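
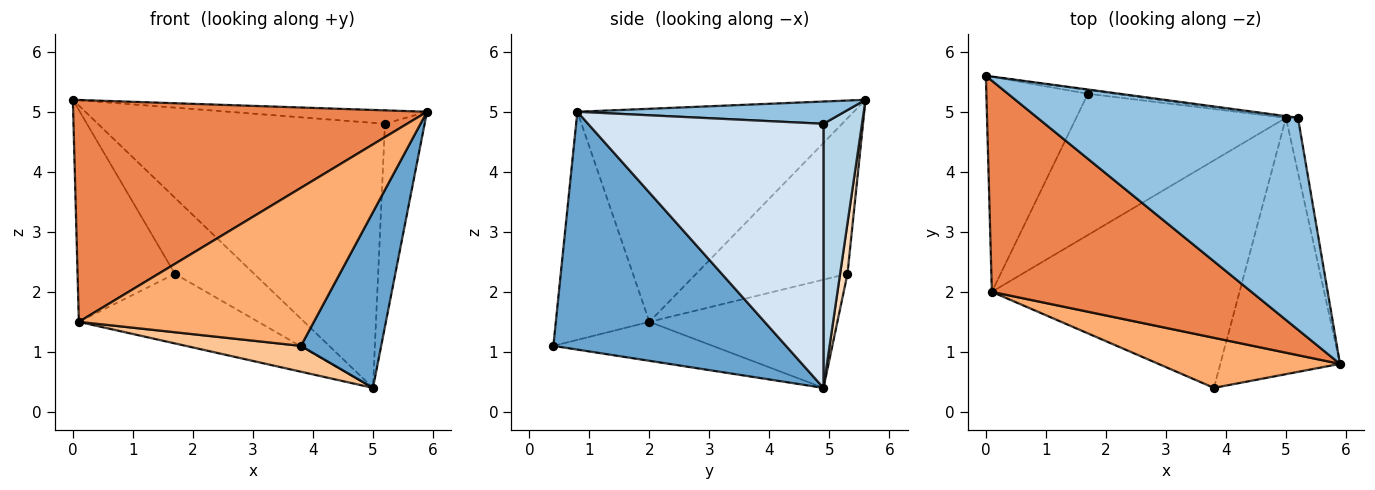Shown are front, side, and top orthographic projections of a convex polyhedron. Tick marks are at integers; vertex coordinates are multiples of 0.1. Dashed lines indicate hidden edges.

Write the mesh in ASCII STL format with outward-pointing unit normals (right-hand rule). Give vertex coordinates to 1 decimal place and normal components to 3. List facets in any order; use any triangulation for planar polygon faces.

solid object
 facet normal 0.854 -0.294 -0.429
  outer loop
   vertex 3.8 0.4 1.1
   vertex 5.0 4.9 0.4
   vertex 5.9 0.8 5.0
  endloop
 endfacet
 facet normal 0.085 0.063 0.994
  outer loop
   vertex 5.2 4.9 4.8
   vertex 0.0 5.6 5.2
   vertex 5.9 0.8 5.0
  endloop
 endfacet
 facet normal 0.133 0.991 -0.006
  outer loop
   vertex 5.2 4.9 4.8
   vertex 5.0 4.9 0.4
   vertex 0.0 5.6 5.2
  endloop
 endfacet
 facet normal 0.985 0.166 -0.045
  outer loop
   vertex 5.2 4.9 4.8
   vertex 5.9 0.8 5.0
   vertex 5.0 4.9 0.4
  endloop
 endfacet
 facet normal -0.493 -0.630 0.600
  outer loop
   vertex 0.1 2.0 1.5
   vertex 5.9 0.8 5.0
   vertex 0.0 5.6 5.2
  endloop
 endfacet
 facet normal -0.355 -0.891 0.282
  outer loop
   vertex 0.1 2.0 1.5
   vertex 3.8 0.4 1.1
   vertex 5.9 0.8 5.0
  endloop
 endfacet
 facet normal -0.154 -0.112 -0.982
  outer loop
   vertex 0.1 2.0 1.5
   vertex 5.0 4.9 0.4
   vertex 3.8 0.4 1.1
  endloop
 endfacet
 facet normal 0.093 0.995 -0.049
  outer loop
   vertex 1.7 5.3 2.3
   vertex 0.0 5.6 5.2
   vertex 5.0 4.9 0.4
  endloop
 endfacet
 facet normal -0.737 0.474 -0.481
  outer loop
   vertex 1.7 5.3 2.3
   vertex 0.1 2.0 1.5
   vertex 0.0 5.6 5.2
  endloop
 endfacet
 facet normal -0.420 0.401 -0.814
  outer loop
   vertex 1.7 5.3 2.3
   vertex 5.0 4.9 0.4
   vertex 0.1 2.0 1.5
  endloop
 endfacet
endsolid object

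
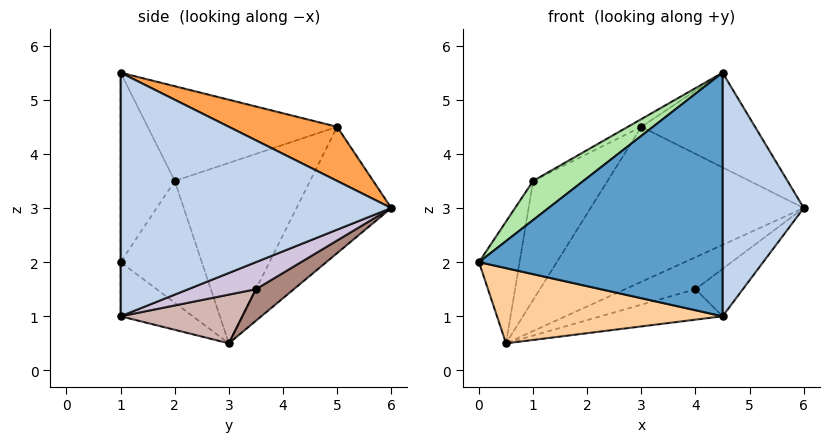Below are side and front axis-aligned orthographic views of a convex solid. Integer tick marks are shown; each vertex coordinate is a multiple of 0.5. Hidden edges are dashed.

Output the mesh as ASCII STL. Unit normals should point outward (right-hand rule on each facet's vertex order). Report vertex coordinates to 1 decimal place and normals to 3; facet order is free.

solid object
 facet normal 0.000 -1.000 0.000
  outer loop
   vertex 4.5 1.0 5.5
   vertex 0.0 1.0 2.0
   vertex 4.5 1.0 1.0
  endloop
 endfacet
 facet normal 0.958 -0.287 0.000
  outer loop
   vertex 4.5 1.0 5.5
   vertex 4.5 1.0 1.0
   vertex 6.0 6.0 3.0
  endloop
 endfacet
 facet normal 0.326 0.343 0.881
  outer loop
   vertex 3.0 5.0 4.5
   vertex 4.5 1.0 5.5
   vertex 6.0 6.0 3.0
  endloop
 endfacet
 facet normal -0.180 -0.561 -0.808
  outer loop
   vertex 0.5 3.0 0.5
   vertex 4.5 1.0 1.0
   vertex 0.0 1.0 2.0
  endloop
 endfacet
 facet normal -0.398 0.896 -0.199
  outer loop
   vertex 0.5 3.0 0.5
   vertex 3.0 5.0 4.5
   vertex 6.0 6.0 3.0
  endloop
 endfacet
 facet normal -0.533 -0.495 0.686
  outer loop
   vertex 1.0 2.0 3.5
   vertex 0.0 1.0 2.0
   vertex 4.5 1.0 5.5
  endloop
 endfacet
 facet normal -0.488 0.035 0.872
  outer loop
   vertex 1.0 2.0 3.5
   vertex 4.5 1.0 5.5
   vertex 3.0 5.0 4.5
  endloop
 endfacet
 facet normal -0.857 0.429 0.286
  outer loop
   vertex 1.0 2.0 3.5
   vertex 0.5 3.0 0.5
   vertex 0.0 1.0 2.0
  endloop
 endfacet
 facet normal -0.838 0.461 0.293
  outer loop
   vertex 1.0 2.0 3.5
   vertex 3.0 5.0 4.5
   vertex 0.5 3.0 0.5
  endloop
 endfacet
 facet normal 0.359 0.252 -0.899
  outer loop
   vertex 4.0 3.5 1.5
   vertex 6.0 6.0 3.0
   vertex 4.5 1.0 1.0
  endloop
 endfacet
 facet normal 0.204 0.379 -0.903
  outer loop
   vertex 4.0 3.5 1.5
   vertex 0.5 3.0 0.5
   vertex 6.0 6.0 3.0
  endloop
 endfacet
 facet normal 0.236 0.236 -0.943
  outer loop
   vertex 4.0 3.5 1.5
   vertex 4.5 1.0 1.0
   vertex 0.5 3.0 0.5
  endloop
 endfacet
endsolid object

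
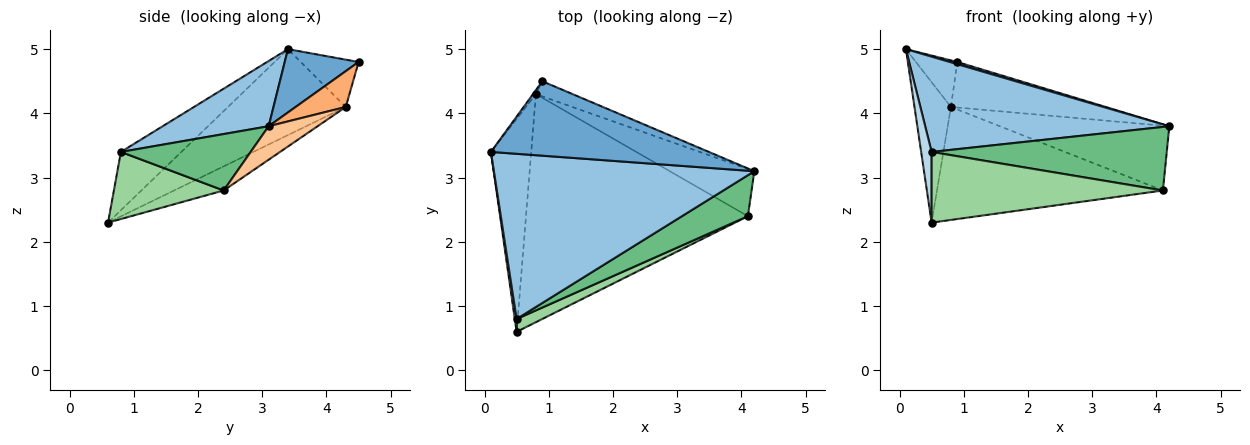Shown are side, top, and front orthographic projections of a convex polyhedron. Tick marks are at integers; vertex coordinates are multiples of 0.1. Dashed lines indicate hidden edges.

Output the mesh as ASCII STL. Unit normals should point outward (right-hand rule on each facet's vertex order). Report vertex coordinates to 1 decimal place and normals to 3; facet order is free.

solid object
 facet normal 0.279 -0.028 0.960
  outer loop
   vertex 0.9 4.5 4.8
   vertex 0.1 3.4 5.0
   vertex 4.2 3.1 3.8
  endloop
 endfacet
 facet normal 0.212 -0.488 0.847
  outer loop
   vertex 0.5 0.8 3.4
   vertex 4.2 3.1 3.8
   vertex 0.1 3.4 5.0
  endloop
 endfacet
 facet normal -0.985 -0.171 0.031
  outer loop
   vertex 0.5 0.8 3.4
   vertex 0.1 3.4 5.0
   vertex 0.5 0.6 2.3
  endloop
 endfacet
 facet normal -0.872 0.270 -0.409
  outer loop
   vertex 0.8 4.3 4.1
   vertex 0.5 0.6 2.3
   vertex 0.1 3.4 5.0
  endloop
 endfacet
 facet normal -0.812 0.581 -0.050
  outer loop
   vertex 0.8 4.3 4.1
   vertex 0.1 3.4 5.0
   vertex 0.9 4.5 4.8
  endloop
 endfacet
 facet normal 0.294 0.907 -0.301
  outer loop
   vertex 0.8 4.3 4.1
   vertex 0.9 4.5 4.8
   vertex 4.2 3.1 3.8
  endloop
 endfacet
 facet normal 0.227 0.787 -0.574
  outer loop
   vertex 4.1 2.4 2.8
   vertex 0.8 4.3 4.1
   vertex 4.2 3.1 3.8
  endloop
 endfacet
 facet normal -0.097 0.442 -0.892
  outer loop
   vertex 4.1 2.4 2.8
   vertex 0.5 0.6 2.3
   vertex 0.8 4.3 4.1
  endloop
 endfacet
 facet normal 0.421 -0.762 0.492
  outer loop
   vertex 4.1 2.4 2.8
   vertex 4.2 3.1 3.8
   vertex 0.5 0.8 3.4
  endloop
 endfacet
 facet normal 0.423 -0.891 0.162
  outer loop
   vertex 4.1 2.4 2.8
   vertex 0.5 0.8 3.4
   vertex 0.5 0.6 2.3
  endloop
 endfacet
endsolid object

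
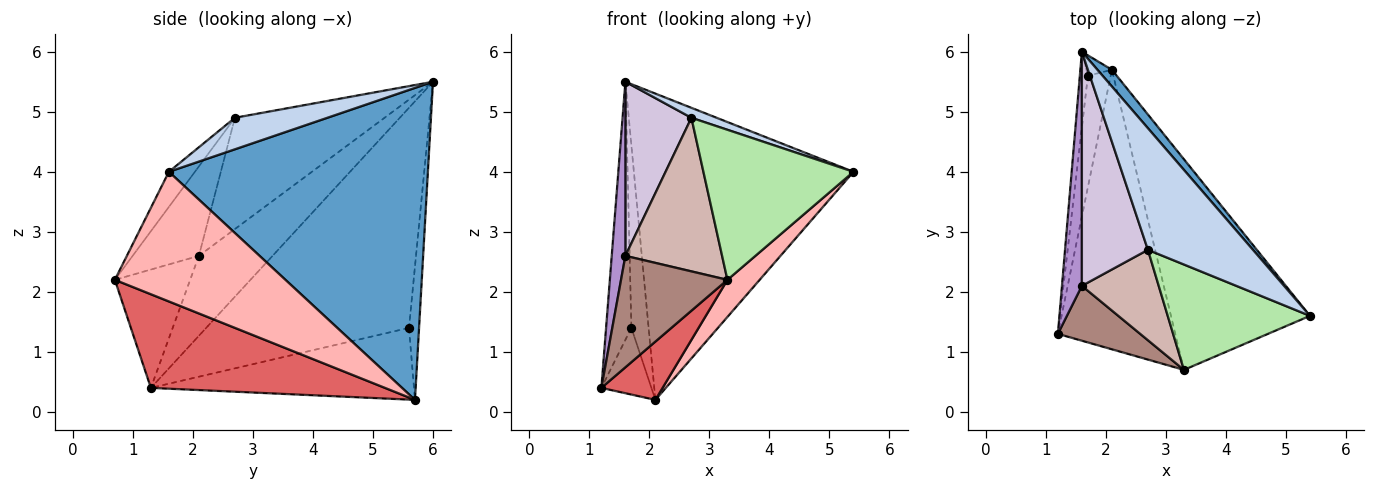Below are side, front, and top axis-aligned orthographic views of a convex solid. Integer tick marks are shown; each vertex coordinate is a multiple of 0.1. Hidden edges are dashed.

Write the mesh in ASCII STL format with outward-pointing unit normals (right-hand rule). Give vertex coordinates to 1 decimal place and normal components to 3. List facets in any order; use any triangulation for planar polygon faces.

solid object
 facet normal 0.762 0.646 0.035
  outer loop
   vertex 2.1 5.7 0.2
   vertex 1.6 6.0 5.5
   vertex 5.4 1.6 4.0
  endloop
 endfacet
 facet normal 0.286 -0.078 0.955
  outer loop
   vertex 2.7 2.7 4.9
   vertex 5.4 1.6 4.0
   vertex 1.6 6.0 5.5
  endloop
 endfacet
 facet normal -0.992 0.124 -0.036
  outer loop
   vertex 1.7 5.6 1.4
   vertex 1.2 1.3 0.4
   vertex 1.6 6.0 5.5
  endloop
 endfacet
 facet normal -0.938 0.178 -0.298
  outer loop
   vertex 1.7 5.6 1.4
   vertex 2.1 5.7 0.2
   vertex 1.2 1.3 0.4
  endloop
 endfacet
 facet normal -0.503 0.859 -0.096
  outer loop
   vertex 1.7 5.6 1.4
   vertex 1.6 6.0 5.5
   vertex 2.1 5.7 0.2
  endloop
 endfacet
 facet normal -0.140 -0.810 0.569
  outer loop
   vertex 3.3 0.7 2.2
   vertex 5.4 1.6 4.0
   vertex 2.7 2.7 4.9
  endloop
 endfacet
 facet normal 0.615 -0.161 -0.772
  outer loop
   vertex 3.3 0.7 2.2
   vertex 1.2 1.3 0.4
   vertex 2.1 5.7 0.2
  endloop
 endfacet
 facet normal 0.676 -0.128 -0.725
  outer loop
   vertex 3.3 0.7 2.2
   vertex 2.1 5.7 0.2
   vertex 5.4 1.6 4.0
  endloop
 endfacet
 facet normal -0.955 -0.177 0.238
  outer loop
   vertex 1.6 2.1 2.6
   vertex 1.6 6.0 5.5
   vertex 1.2 1.3 0.4
  endloop
 endfacet
 facet normal -0.804 -0.355 0.477
  outer loop
   vertex 1.6 2.1 2.6
   vertex 2.7 2.7 4.9
   vertex 1.6 6.0 5.5
  endloop
 endfacet
 facet normal -0.536 -0.757 0.373
  outer loop
   vertex 1.6 2.1 2.6
   vertex 1.2 1.3 0.4
   vertex 3.3 0.7 2.2
  endloop
 endfacet
 facet normal -0.508 -0.742 0.437
  outer loop
   vertex 1.6 2.1 2.6
   vertex 3.3 0.7 2.2
   vertex 2.7 2.7 4.9
  endloop
 endfacet
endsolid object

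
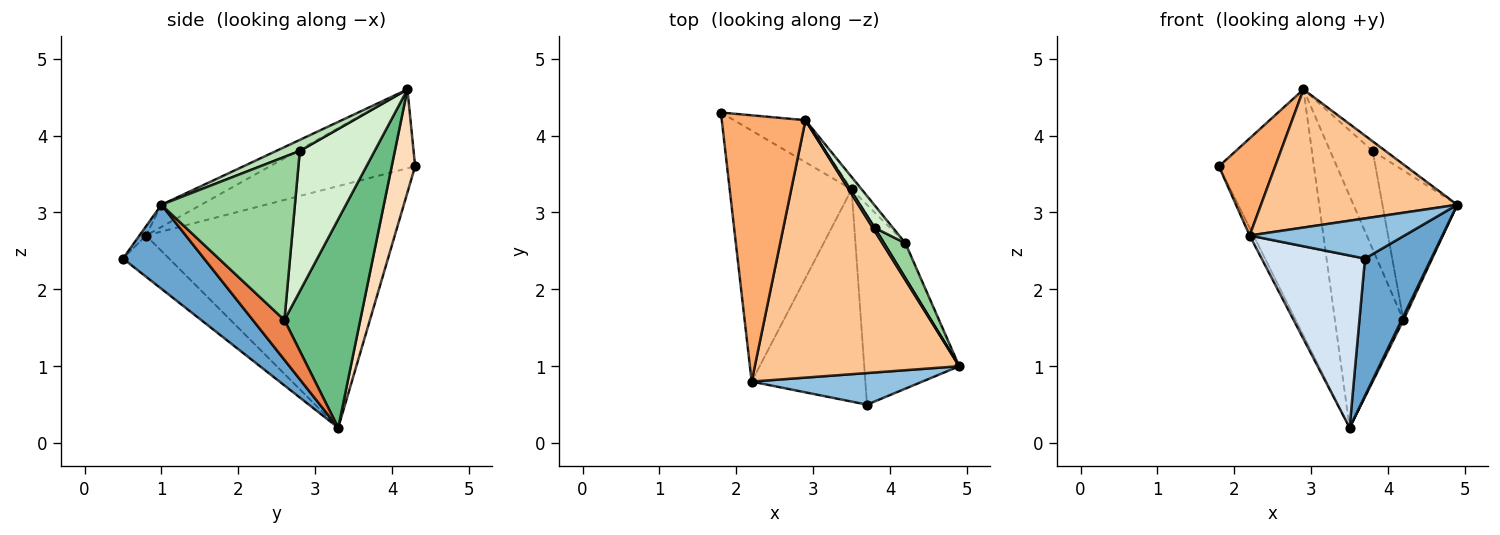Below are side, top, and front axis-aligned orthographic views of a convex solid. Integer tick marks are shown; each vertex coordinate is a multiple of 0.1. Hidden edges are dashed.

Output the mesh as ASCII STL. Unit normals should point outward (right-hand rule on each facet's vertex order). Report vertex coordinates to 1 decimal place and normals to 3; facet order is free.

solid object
 facet normal 0.583 -0.476 -0.659
  outer loop
   vertex 3.5 3.3 0.2
   vertex 4.9 1.0 3.1
   vertex 3.7 0.5 2.4
  endloop
 endfacet
 facet normal -0.033 -0.785 0.618
  outer loop
   vertex 2.2 0.8 2.7
   vertex 3.7 0.5 2.4
   vertex 4.9 1.0 3.1
  endloop
 endfacet
 facet normal -0.893 0.014 -0.450
  outer loop
   vertex 2.2 0.8 2.7
   vertex 1.8 4.3 3.6
   vertex 3.5 3.3 0.2
  endloop
 endfacet
 facet normal -0.271 -0.607 -0.747
  outer loop
   vertex 2.2 0.8 2.7
   vertex 3.5 3.3 0.2
   vertex 3.7 0.5 2.4
  endloop
 endfacet
 facet normal 0.883 -0.052 -0.467
  outer loop
   vertex 4.2 2.6 1.6
   vertex 4.9 1.0 3.1
   vertex 3.5 3.3 0.2
  endloop
 endfacet
 facet normal -0.663 -0.257 0.703
  outer loop
   vertex 2.9 4.2 4.6
   vertex 1.8 4.3 3.6
   vertex 2.2 0.8 2.7
  endloop
 endfacet
 facet normal -0.095 -0.471 0.877
  outer loop
   vertex 2.9 4.2 4.6
   vertex 2.2 0.8 2.7
   vertex 4.9 1.0 3.1
  endloop
 endfacet
 facet normal 0.236 0.958 -0.164
  outer loop
   vertex 2.9 4.2 4.6
   vertex 3.5 3.3 0.2
   vertex 1.8 4.3 3.6
  endloop
 endfacet
 facet normal 0.742 0.670 -0.036
  outer loop
   vertex 2.9 4.2 4.6
   vertex 4.2 2.6 1.6
   vertex 3.5 3.3 0.2
  endloop
 endfacet
 facet normal 0.867 0.486 0.113
  outer loop
   vertex 3.8 2.8 3.8
   vertex 4.9 1.0 3.1
   vertex 4.2 2.6 1.6
  endloop
 endfacet
 facet normal 0.869 0.472 0.151
  outer loop
   vertex 3.8 2.8 3.8
   vertex 2.9 4.2 4.6
   vertex 4.9 1.0 3.1
  endloop
 endfacet
 facet normal 0.864 0.491 0.112
  outer loop
   vertex 3.8 2.8 3.8
   vertex 4.2 2.6 1.6
   vertex 2.9 4.2 4.6
  endloop
 endfacet
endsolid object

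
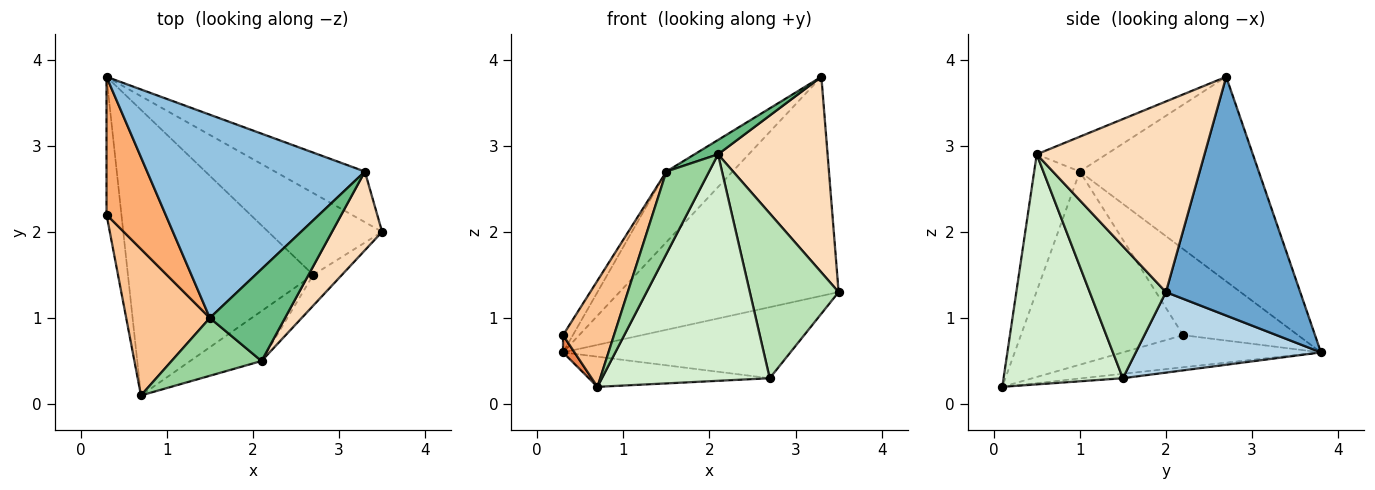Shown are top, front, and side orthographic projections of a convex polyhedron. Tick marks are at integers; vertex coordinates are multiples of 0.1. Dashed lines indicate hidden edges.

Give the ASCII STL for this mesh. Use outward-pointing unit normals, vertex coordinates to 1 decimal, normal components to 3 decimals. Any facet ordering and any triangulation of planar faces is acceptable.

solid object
 facet normal 0.513 0.836 -0.193
  outer loop
   vertex 3.3 2.7 3.8
   vertex 3.5 2.0 1.3
   vertex 0.3 3.8 0.6
  endloop
 endfacet
 facet normal -0.664 0.246 0.707
  outer loop
   vertex 1.5 1.0 2.7
   vertex 3.3 2.7 3.8
   vertex 0.3 3.8 0.6
  endloop
 endfacet
 facet normal 0.471 0.578 -0.666
  outer loop
   vertex 2.7 1.5 0.3
   vertex 0.3 3.8 0.6
   vertex 3.5 2.0 1.3
  endloop
 endfacet
 facet normal -0.024 0.105 -0.994
  outer loop
   vertex 2.7 1.5 0.3
   vertex 0.7 0.1 0.2
   vertex 0.3 3.8 0.6
  endloop
 endfacet
 facet normal -0.906 -0.053 -0.420
  outer loop
   vertex 0.3 2.2 0.8
   vertex 0.3 3.8 0.6
   vertex 0.7 0.1 0.2
  endloop
 endfacet
 facet normal -0.823 0.071 0.564
  outer loop
   vertex 0.3 2.2 0.8
   vertex 1.5 1.0 2.7
   vertex 0.3 3.8 0.6
  endloop
 endfacet
 facet normal -0.882 -0.277 0.382
  outer loop
   vertex 0.3 2.2 0.8
   vertex 0.7 0.1 0.2
   vertex 1.5 1.0 2.7
  endloop
 endfacet
 facet normal 0.818 -0.534 0.215
  outer loop
   vertex 2.1 0.5 2.9
   vertex 3.5 2.0 1.3
   vertex 3.3 2.7 3.8
  endloop
 endfacet
 facet normal -0.416 -0.140 0.898
  outer loop
   vertex 2.1 0.5 2.9
   vertex 3.3 2.7 3.8
   vertex 1.5 1.0 2.7
  endloop
 endfacet
 facet normal -0.658 -0.617 0.432
  outer loop
   vertex 2.1 0.5 2.9
   vertex 1.5 1.0 2.7
   vertex 0.7 0.1 0.2
  endloop
 endfacet
 facet normal 0.645 -0.751 -0.140
  outer loop
   vertex 2.1 0.5 2.9
   vertex 2.7 1.5 0.3
   vertex 3.5 2.0 1.3
  endloop
 endfacet
 facet normal 0.570 -0.802 -0.177
  outer loop
   vertex 2.1 0.5 2.9
   vertex 0.7 0.1 0.2
   vertex 2.7 1.5 0.3
  endloop
 endfacet
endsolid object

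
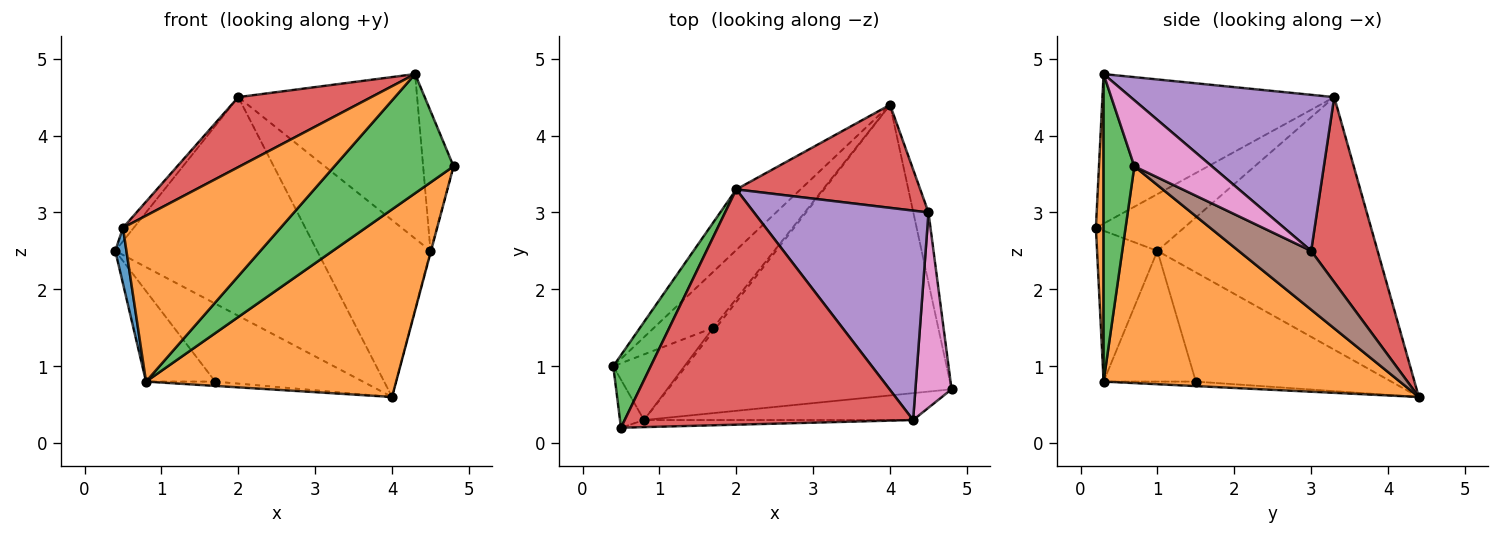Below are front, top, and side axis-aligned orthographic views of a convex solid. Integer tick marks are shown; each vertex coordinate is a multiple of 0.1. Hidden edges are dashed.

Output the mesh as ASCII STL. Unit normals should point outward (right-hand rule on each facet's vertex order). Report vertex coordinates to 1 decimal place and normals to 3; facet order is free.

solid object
 facet normal -0.725 0.664 -0.184
  outer loop
   vertex 2.0 3.3 4.5
   vertex 4.0 4.4 0.6
   vertex 0.4 1.0 2.5
  endloop
 endfacet
 facet normal 0.540 -0.456 -0.707
  outer loop
   vertex 0.8 0.3 0.8
   vertex 4.0 4.4 0.6
   vertex 4.8 0.7 3.6
  endloop
 endfacet
 facet normal 0.244 -0.946 -0.214
  outer loop
   vertex 0.8 0.3 0.8
   vertex 4.8 0.7 3.6
   vertex 4.3 0.3 4.8
  endloop
 endfacet
 facet normal 0.452 0.771 0.449
  outer loop
   vertex 4.5 3.0 2.5
   vertex 4.0 4.4 0.6
   vertex 2.0 3.3 4.5
  endloop
 endfacet
 facet normal 0.575 0.505 0.643
  outer loop
   vertex 4.5 3.0 2.5
   vertex 2.0 3.3 4.5
   vertex 4.3 0.3 4.8
  endloop
 endfacet
 facet normal 0.968 0.007 -0.250
  outer loop
   vertex 4.5 3.0 2.5
   vertex 4.8 0.7 3.6
   vertex 4.0 4.4 0.6
  endloop
 endfacet
 facet normal 0.829 0.325 0.454
  outer loop
   vertex 4.5 3.0 2.5
   vertex 4.3 0.3 4.8
   vertex 4.8 0.7 3.6
  endloop
 endfacet
 facet normal -0.732 0.553 -0.397
  outer loop
   vertex 1.7 1.5 0.8
   vertex 0.4 1.0 2.5
   vertex 4.0 4.4 0.6
  endloop
 endfacet
 facet normal -0.734 0.550 -0.399
  outer loop
   vertex 1.7 1.5 0.8
   vertex 0.8 0.3 0.8
   vertex 0.4 1.0 2.5
  endloop
 endfacet
 facet normal -0.716 0.537 -0.447
  outer loop
   vertex 1.7 1.5 0.8
   vertex 4.0 4.4 0.6
   vertex 0.8 0.3 0.8
  endloop
 endfacet
 facet normal -0.972 -0.179 -0.155
  outer loop
   vertex 0.5 0.2 2.8
   vertex 0.4 1.0 2.5
   vertex 0.8 0.3 0.8
  endloop
 endfacet
 facet normal 0.049 -0.998 -0.043
  outer loop
   vertex 0.5 0.2 2.8
   vertex 0.8 0.3 0.8
   vertex 4.3 0.3 4.8
  endloop
 endfacet
 facet normal -0.831 0.102 0.548
  outer loop
   vertex 0.5 0.2 2.8
   vertex 2.0 3.3 4.5
   vertex 0.4 1.0 2.5
  endloop
 endfacet
 facet normal -0.445 -0.255 0.858
  outer loop
   vertex 0.5 0.2 2.8
   vertex 4.3 0.3 4.8
   vertex 2.0 3.3 4.5
  endloop
 endfacet
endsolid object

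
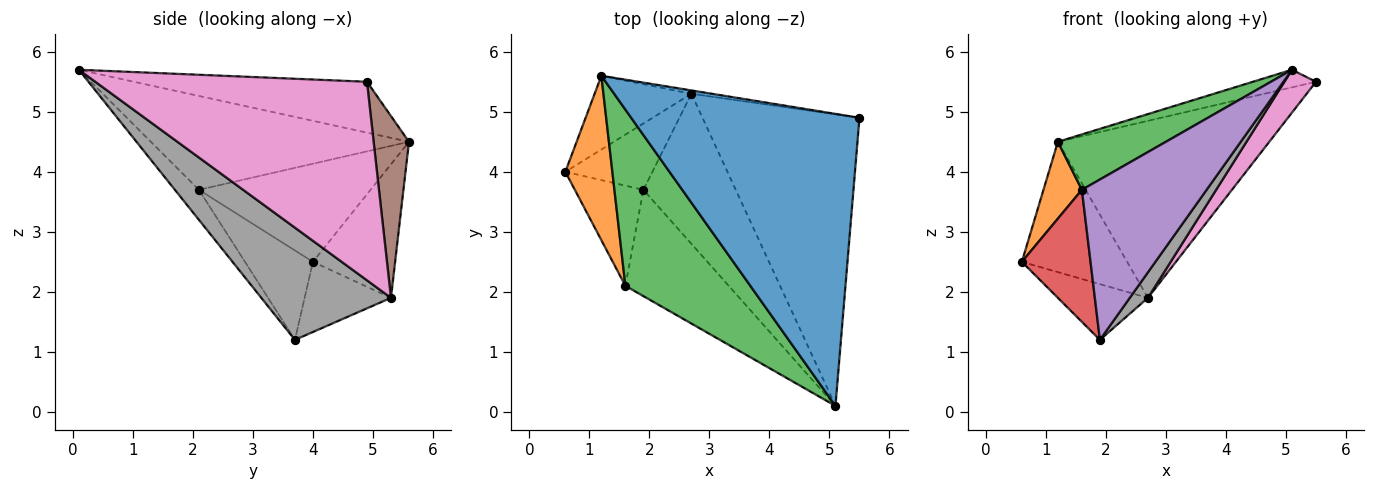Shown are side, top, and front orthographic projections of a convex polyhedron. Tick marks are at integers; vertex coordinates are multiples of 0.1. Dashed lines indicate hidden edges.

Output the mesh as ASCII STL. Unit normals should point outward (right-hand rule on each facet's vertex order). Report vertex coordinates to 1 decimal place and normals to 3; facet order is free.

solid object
 facet normal -0.217 0.059 0.974
  outer loop
   vertex 1.2 5.6 4.5
   vertex 5.1 0.1 5.7
   vertex 5.5 4.9 5.5
  endloop
 endfacet
 facet normal -0.884 -0.198 0.423
  outer loop
   vertex 1.6 2.1 3.7
   vertex 1.2 5.6 4.5
   vertex 0.6 4.0 2.5
  endloop
 endfacet
 facet normal -0.582 -0.244 0.775
  outer loop
   vertex 1.6 2.1 3.7
   vertex 5.1 0.1 5.7
   vertex 1.2 5.6 4.5
  endloop
 endfacet
 facet normal -0.619 -0.626 -0.475
  outer loop
   vertex 1.6 2.1 3.7
   vertex 0.6 4.0 2.5
   vertex 1.9 3.7 1.2
  endloop
 endfacet
 facet normal -0.158 -0.823 -0.546
  outer loop
   vertex 1.6 2.1 3.7
   vertex 1.9 3.7 1.2
   vertex 5.1 0.1 5.7
  endloop
 endfacet
 facet normal 0.165 0.986 -0.019
  outer loop
   vertex 2.7 5.3 1.9
   vertex 1.2 5.6 4.5
   vertex 5.5 4.9 5.5
  endloop
 endfacet
 facet normal 0.781 -0.091 -0.618
  outer loop
   vertex 2.7 5.3 1.9
   vertex 5.5 4.9 5.5
   vertex 5.1 0.1 5.7
  endloop
 endfacet
 facet normal 0.768 -0.107 -0.632
  outer loop
   vertex 2.7 5.3 1.9
   vertex 5.1 0.1 5.7
   vertex 1.9 3.7 1.2
  endloop
 endfacet
 facet normal -0.525 0.548 -0.651
  outer loop
   vertex 2.7 5.3 1.9
   vertex 1.9 3.7 1.2
   vertex 0.6 4.0 2.5
  endloop
 endfacet
 facet normal -0.562 0.720 -0.407
  outer loop
   vertex 2.7 5.3 1.9
   vertex 0.6 4.0 2.5
   vertex 1.2 5.6 4.5
  endloop
 endfacet
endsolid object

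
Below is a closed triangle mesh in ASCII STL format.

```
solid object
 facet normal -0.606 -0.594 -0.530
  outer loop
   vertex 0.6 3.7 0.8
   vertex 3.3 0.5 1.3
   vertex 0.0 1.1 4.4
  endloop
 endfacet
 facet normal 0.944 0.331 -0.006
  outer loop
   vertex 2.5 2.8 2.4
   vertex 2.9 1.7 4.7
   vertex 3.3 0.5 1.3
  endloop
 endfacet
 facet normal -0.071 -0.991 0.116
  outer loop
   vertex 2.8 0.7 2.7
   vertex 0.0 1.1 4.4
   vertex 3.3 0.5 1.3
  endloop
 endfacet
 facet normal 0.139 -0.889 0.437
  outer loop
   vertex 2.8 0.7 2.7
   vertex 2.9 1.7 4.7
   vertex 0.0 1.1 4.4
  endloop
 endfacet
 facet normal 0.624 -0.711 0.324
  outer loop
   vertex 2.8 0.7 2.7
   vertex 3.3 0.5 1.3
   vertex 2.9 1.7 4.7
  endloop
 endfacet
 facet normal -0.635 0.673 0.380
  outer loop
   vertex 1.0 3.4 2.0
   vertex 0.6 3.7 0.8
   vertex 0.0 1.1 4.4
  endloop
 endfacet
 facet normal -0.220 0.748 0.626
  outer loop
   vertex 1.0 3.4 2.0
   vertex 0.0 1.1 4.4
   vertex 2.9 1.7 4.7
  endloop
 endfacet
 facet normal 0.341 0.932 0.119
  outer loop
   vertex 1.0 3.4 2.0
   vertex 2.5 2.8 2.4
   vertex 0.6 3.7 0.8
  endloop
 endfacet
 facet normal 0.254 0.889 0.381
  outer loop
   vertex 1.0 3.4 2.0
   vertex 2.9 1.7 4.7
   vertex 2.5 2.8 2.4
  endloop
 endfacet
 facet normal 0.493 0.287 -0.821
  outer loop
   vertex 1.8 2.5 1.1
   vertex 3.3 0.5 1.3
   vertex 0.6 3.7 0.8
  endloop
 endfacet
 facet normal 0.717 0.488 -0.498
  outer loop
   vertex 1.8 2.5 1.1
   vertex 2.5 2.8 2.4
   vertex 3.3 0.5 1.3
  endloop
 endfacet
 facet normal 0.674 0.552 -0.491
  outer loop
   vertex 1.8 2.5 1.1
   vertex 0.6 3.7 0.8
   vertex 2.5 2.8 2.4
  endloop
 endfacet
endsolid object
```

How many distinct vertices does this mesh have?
8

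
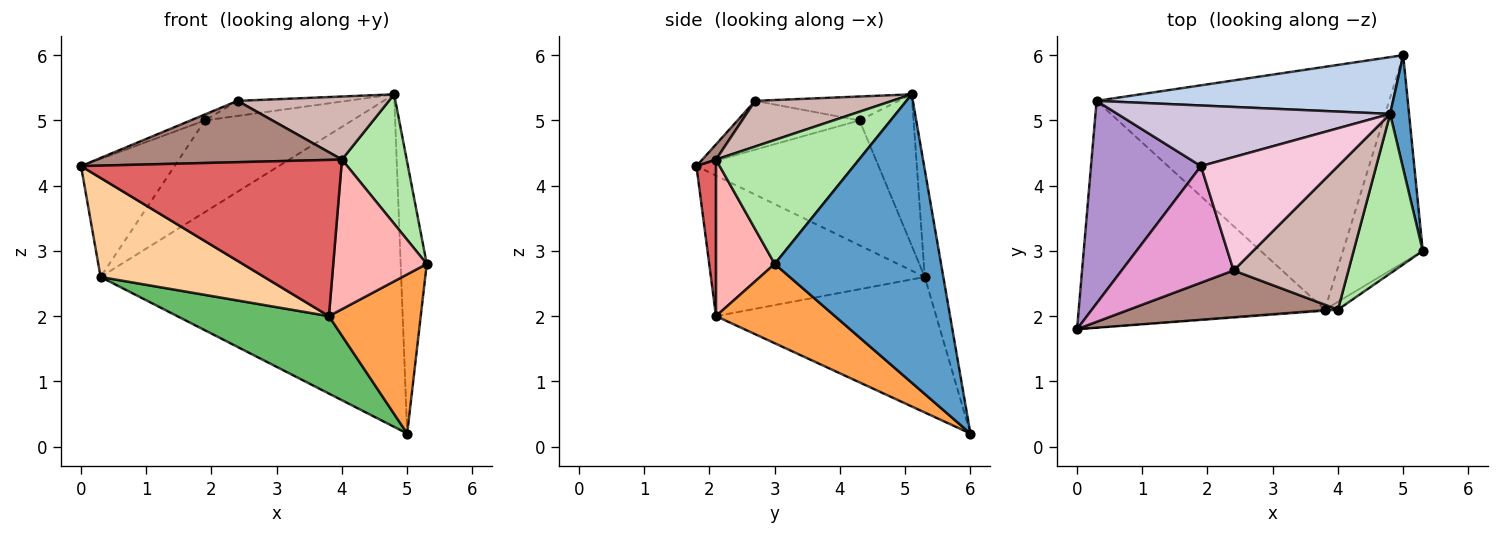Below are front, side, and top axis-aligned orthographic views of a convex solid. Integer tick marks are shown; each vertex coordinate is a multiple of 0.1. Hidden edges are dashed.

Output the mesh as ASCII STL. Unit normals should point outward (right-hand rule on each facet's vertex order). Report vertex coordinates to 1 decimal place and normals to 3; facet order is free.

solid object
 facet normal 0.986 0.155 0.065
  outer loop
   vertex 4.8 5.1 5.4
   vertex 5.3 3.0 2.8
   vertex 5.0 6.0 0.2
  endloop
 endfacet
 facet normal -0.061 0.984 0.168
  outer loop
   vertex 0.3 5.3 2.6
   vertex 4.8 5.1 5.4
   vertex 5.0 6.0 0.2
  endloop
 endfacet
 facet normal 0.619 -0.478 -0.623
  outer loop
   vertex 3.8 2.1 2.0
   vertex 5.0 6.0 0.2
   vertex 5.3 3.0 2.8
  endloop
 endfacet
 facet normal -0.463 -0.355 -0.812
  outer loop
   vertex 3.8 2.1 2.0
   vertex 0.0 1.8 4.3
   vertex 0.3 5.3 2.6
  endloop
 endfacet
 facet normal -0.404 -0.278 -0.872
  outer loop
   vertex 3.8 2.1 2.0
   vertex 0.3 5.3 2.6
   vertex 5.0 6.0 0.2
  endloop
 endfacet
 facet normal 0.812 -0.368 0.453
  outer loop
   vertex 4.0 2.1 4.4
   vertex 5.3 3.0 2.8
   vertex 4.8 5.1 5.4
  endloop
 endfacet
 facet normal 0.075 -0.997 -0.006
  outer loop
   vertex 4.0 2.1 4.4
   vertex 0.0 1.8 4.3
   vertex 3.8 2.1 2.0
  endloop
 endfacet
 facet normal 0.531 -0.846 -0.044
  outer loop
   vertex 4.0 2.1 4.4
   vertex 3.8 2.1 2.0
   vertex 5.3 3.0 2.8
  endloop
 endfacet
 facet normal -0.700 0.360 0.617
  outer loop
   vertex 1.9 4.3 5.0
   vertex 0.3 5.3 2.6
   vertex 0.0 1.8 4.3
  endloop
 endfacet
 facet normal -0.293 0.798 0.527
  outer loop
   vertex 1.9 4.3 5.0
   vertex 4.8 5.1 5.4
   vertex 0.3 5.3 2.6
  endloop
 endfacet
 facet normal 0.044 -0.793 0.607
  outer loop
   vertex 2.4 2.7 5.3
   vertex 0.0 1.8 4.3
   vertex 4.0 2.1 4.4
  endloop
 endfacet
 facet normal 0.342 -0.378 0.860
  outer loop
   vertex 2.4 2.7 5.3
   vertex 4.0 2.1 4.4
   vertex 4.8 5.1 5.4
  endloop
 endfacet
 facet normal -0.399 0.047 0.916
  outer loop
   vertex 2.4 2.7 5.3
   vertex 1.9 4.3 5.0
   vertex 0.0 1.8 4.3
  endloop
 endfacet
 facet normal -0.171 0.130 0.977
  outer loop
   vertex 2.4 2.7 5.3
   vertex 4.8 5.1 5.4
   vertex 1.9 4.3 5.0
  endloop
 endfacet
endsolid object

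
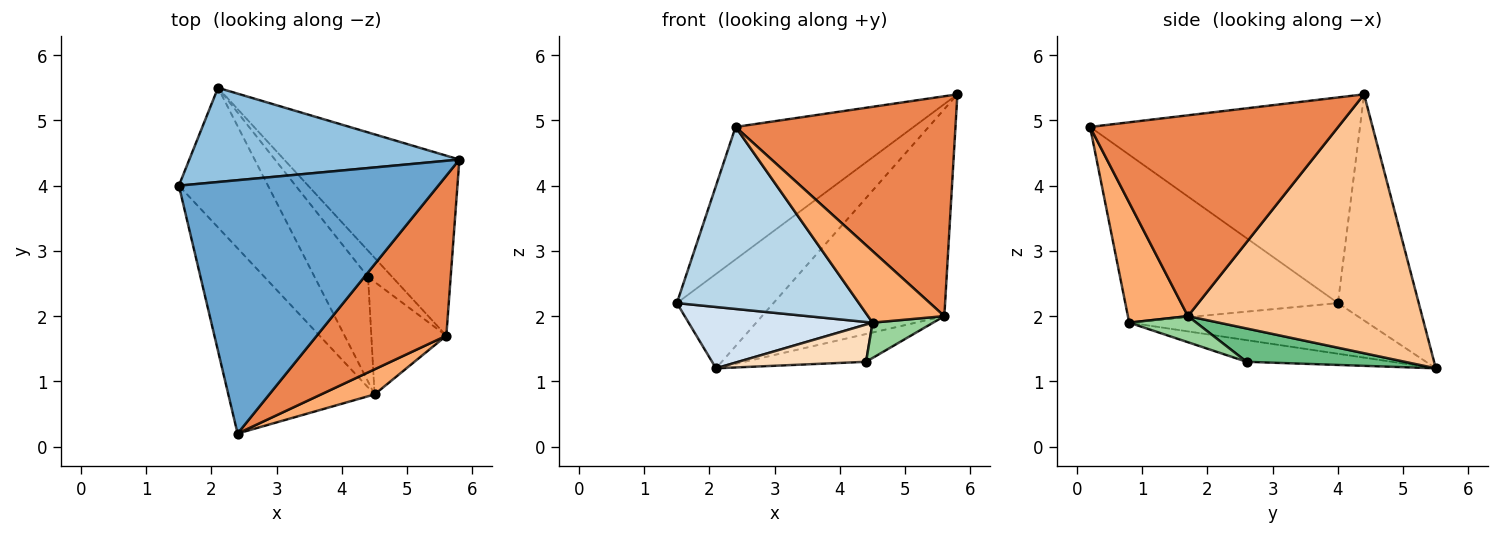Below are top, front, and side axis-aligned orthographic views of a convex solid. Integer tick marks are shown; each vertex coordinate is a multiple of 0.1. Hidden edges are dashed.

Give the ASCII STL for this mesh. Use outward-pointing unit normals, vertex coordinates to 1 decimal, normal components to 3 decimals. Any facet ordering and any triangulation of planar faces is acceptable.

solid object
 facet normal -0.575 0.379 0.725
  outer loop
   vertex 2.4 0.2 4.9
   vertex 5.8 4.4 5.4
   vertex 1.5 4.0 2.2
  endloop
 endfacet
 facet normal -0.509 0.609 0.608
  outer loop
   vertex 2.1 5.5 1.2
   vertex 1.5 4.0 2.2
   vertex 5.8 4.4 5.4
  endloop
 endfacet
 facet normal -0.634 -0.542 -0.552
  outer loop
   vertex 4.5 0.8 1.9
   vertex 2.4 0.2 4.9
   vertex 1.5 4.0 2.2
  endloop
 endfacet
 facet normal -0.462 -0.357 -0.812
  outer loop
   vertex 4.5 0.8 1.9
   vertex 1.5 4.0 2.2
   vertex 2.1 5.5 1.2
  endloop
 endfacet
 facet normal 0.674 -0.597 0.435
  outer loop
   vertex 5.6 1.7 2.0
   vertex 5.8 4.4 5.4
   vertex 2.4 0.2 4.9
  endloop
 endfacet
 facet normal 0.596 -0.758 0.266
  outer loop
   vertex 5.6 1.7 2.0
   vertex 2.4 0.2 4.9
   vertex 4.5 0.8 1.9
  endloop
 endfacet
 facet normal 0.696 0.542 -0.471
  outer loop
   vertex 5.6 1.7 2.0
   vertex 2.1 5.5 1.2
   vertex 5.8 4.4 5.4
  endloop
 endfacet
 facet normal -0.357 -0.313 -0.880
  outer loop
   vertex 4.4 2.6 1.3
   vertex 4.5 0.8 1.9
   vertex 2.1 5.5 1.2
  endloop
 endfacet
 facet normal 0.687 0.528 -0.499
  outer loop
   vertex 4.4 2.6 1.3
   vertex 2.1 5.5 1.2
   vertex 5.6 1.7 2.0
  endloop
 endfacet
 facet normal 0.315 -0.284 -0.906
  outer loop
   vertex 4.4 2.6 1.3
   vertex 5.6 1.7 2.0
   vertex 4.5 0.8 1.9
  endloop
 endfacet
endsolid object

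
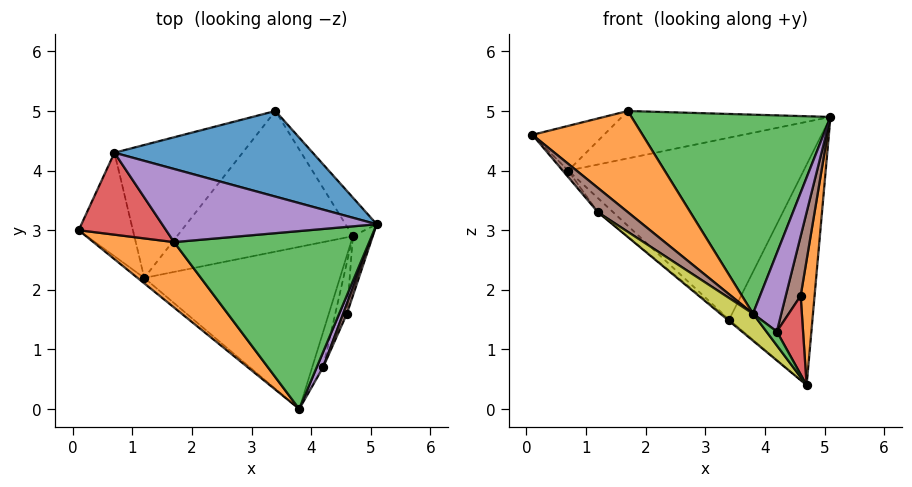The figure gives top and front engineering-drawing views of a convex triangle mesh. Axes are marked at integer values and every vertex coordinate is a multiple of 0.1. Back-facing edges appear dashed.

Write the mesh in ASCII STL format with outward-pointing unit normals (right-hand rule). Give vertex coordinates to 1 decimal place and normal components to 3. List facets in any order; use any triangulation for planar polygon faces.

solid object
 facet normal 0.158 0.894 0.420
  outer loop
   vertex 0.7 4.3 4.0
   vertex 5.1 3.1 4.9
   vertex 3.4 5.0 1.5
  endloop
 endfacet
 facet normal -0.234 -0.816 0.528
  outer loop
   vertex 1.7 2.8 5.0
   vertex 0.1 3.0 4.6
   vertex 3.8 0.0 1.6
  endloop
 endfacet
 facet normal 0.085 -0.743 0.664
  outer loop
   vertex 1.7 2.8 5.0
   vertex 3.8 0.0 1.6
   vertex 5.1 3.1 4.9
  endloop
 endfacet
 facet normal -0.158 0.473 0.867
  outer loop
   vertex 1.7 2.8 5.0
   vertex 0.7 4.3 4.0
   vertex 0.1 3.0 4.6
  endloop
 endfacet
 facet normal -0.023 0.544 0.839
  outer loop
   vertex 1.7 2.8 5.0
   vertex 5.1 3.1 4.9
   vertex 0.7 4.3 4.0
  endloop
 endfacet
 facet normal -0.696 -0.701 -0.158
  outer loop
   vertex 1.2 2.2 3.3
   vertex 3.8 0.0 1.6
   vertex 0.1 3.0 4.6
  endloop
 endfacet
 facet normal -0.750 0.041 -0.660
  outer loop
   vertex 1.2 2.2 3.3
   vertex 0.1 3.0 4.6
   vertex 0.7 4.3 4.0
  endloop
 endfacet
 facet normal -0.688 0.077 -0.722
  outer loop
   vertex 1.2 2.2 3.3
   vertex 0.7 4.3 4.0
   vertex 3.4 5.0 1.5
  endloop
 endfacet
 facet normal -0.617 -0.130 -0.776
  outer loop
   vertex 4.7 2.9 0.4
   vertex 3.8 0.0 1.6
   vertex 1.2 2.2 3.3
  endloop
 endfacet
 facet normal -0.639 0.007 -0.769
  outer loop
   vertex 4.7 2.9 0.4
   vertex 1.2 2.2 3.3
   vertex 3.4 5.0 1.5
  endloop
 endfacet
 facet normal 0.822 0.560 -0.098
  outer loop
   vertex 4.7 2.9 0.4
   vertex 3.4 5.0 1.5
   vertex 5.1 3.1 4.9
  endloop
 endfacet
 facet normal 0.983 -0.168 -0.080
  outer loop
   vertex 4.7 2.9 0.4
   vertex 5.1 3.1 4.9
   vertex 4.6 1.6 1.9
  endloop
 endfacet
 facet normal -0.053 -0.368 -0.928
  outer loop
   vertex 4.2 0.7 1.3
   vertex 3.8 0.0 1.6
   vertex 4.7 2.9 0.4
  endloop
 endfacet
 facet normal 0.938 -0.291 -0.189
  outer loop
   vertex 4.2 0.7 1.3
   vertex 4.7 2.9 0.4
   vertex 4.6 1.6 1.9
  endloop
 endfacet
 facet normal 0.881 -0.465 0.090
  outer loop
   vertex 4.2 0.7 1.3
   vertex 5.1 3.1 4.9
   vertex 3.8 0.0 1.6
  endloop
 endfacet
 facet normal 0.892 -0.446 0.074
  outer loop
   vertex 4.2 0.7 1.3
   vertex 4.6 1.6 1.9
   vertex 5.1 3.1 4.9
  endloop
 endfacet
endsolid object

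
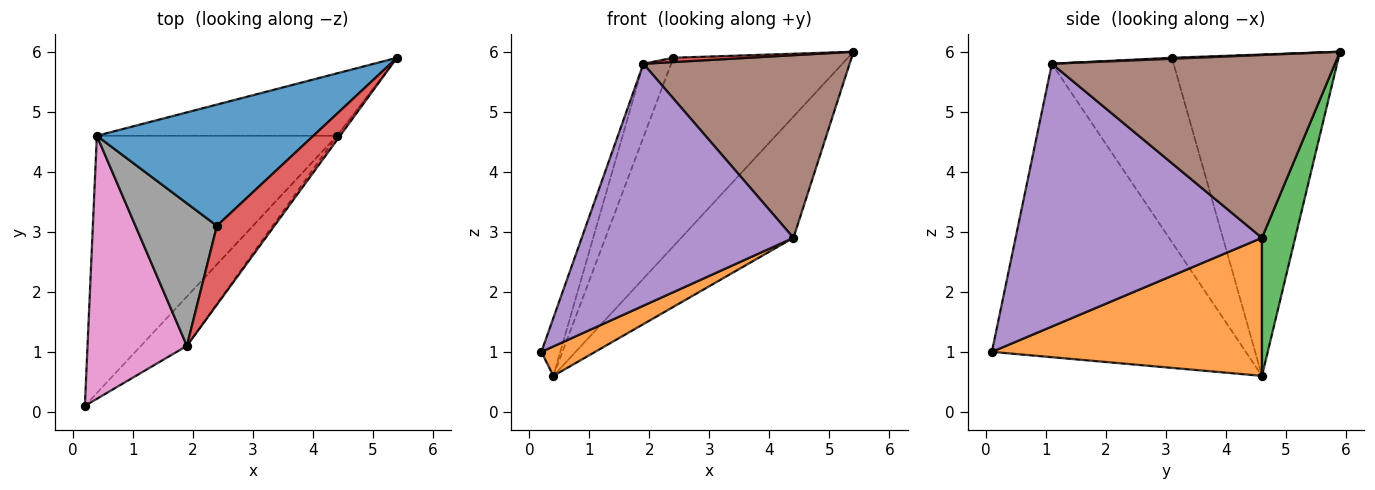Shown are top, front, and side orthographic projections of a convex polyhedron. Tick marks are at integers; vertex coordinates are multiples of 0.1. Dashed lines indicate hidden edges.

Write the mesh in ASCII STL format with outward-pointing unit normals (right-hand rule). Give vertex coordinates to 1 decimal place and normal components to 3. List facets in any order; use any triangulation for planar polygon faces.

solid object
 facet normal -0.626 0.656 0.422
  outer loop
   vertex 2.4 3.1 5.9
   vertex 5.4 5.9 6.0
   vertex 0.4 4.6 0.6
  endloop
 endfacet
 facet normal 0.496 -0.099 -0.863
  outer loop
   vertex 4.4 4.6 2.9
   vertex 0.2 0.1 1.0
   vertex 0.4 4.6 0.6
  endloop
 endfacet
 facet normal 0.255 0.860 -0.443
  outer loop
   vertex 4.4 4.6 2.9
   vertex 0.4 4.6 0.6
   vertex 5.4 5.9 6.0
  endloop
 endfacet
 facet normal 0.017 -0.054 0.998
  outer loop
   vertex 1.9 1.1 5.8
   vertex 5.4 5.9 6.0
   vertex 2.4 3.1 5.9
  endloop
 endfacet
 facet normal 0.752 -0.646 -0.132
  outer loop
   vertex 1.9 1.1 5.8
   vertex 0.2 0.1 1.0
   vertex 4.4 4.6 2.9
  endloop
 endfacet
 facet normal 0.808 -0.589 -0.014
  outer loop
   vertex 1.9 1.1 5.8
   vertex 4.4 4.6 2.9
   vertex 5.4 5.9 6.0
  endloop
 endfacet
 facet normal -0.945 0.070 0.320
  outer loop
   vertex 1.9 1.1 5.8
   vertex 0.4 4.6 0.6
   vertex 0.2 0.1 1.0
  endloop
 endfacet
 facet normal -0.895 0.204 0.396
  outer loop
   vertex 1.9 1.1 5.8
   vertex 2.4 3.1 5.9
   vertex 0.4 4.6 0.6
  endloop
 endfacet
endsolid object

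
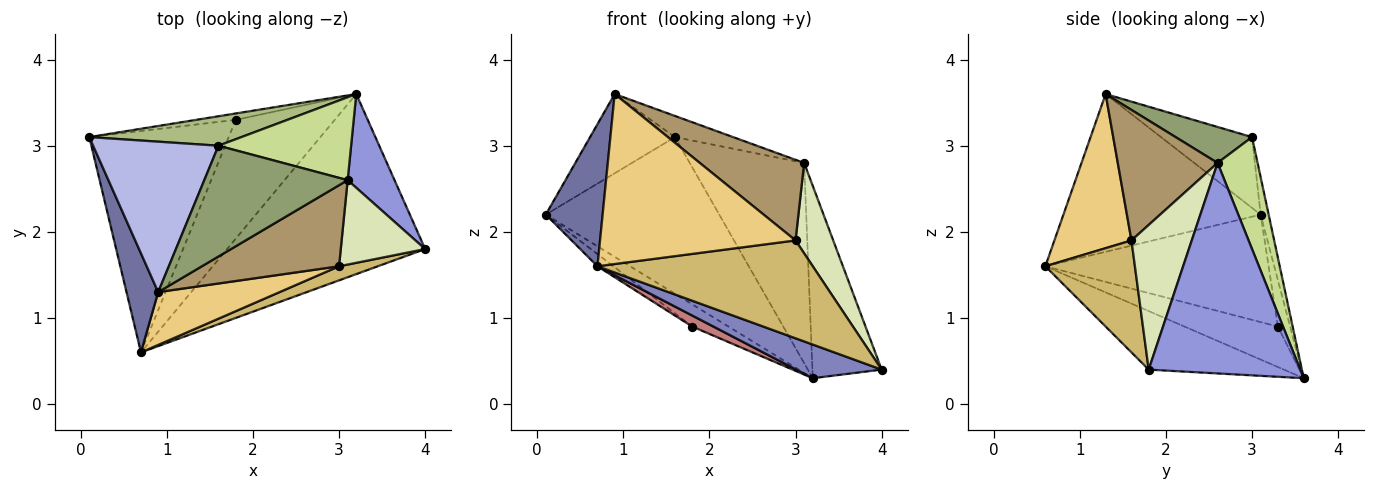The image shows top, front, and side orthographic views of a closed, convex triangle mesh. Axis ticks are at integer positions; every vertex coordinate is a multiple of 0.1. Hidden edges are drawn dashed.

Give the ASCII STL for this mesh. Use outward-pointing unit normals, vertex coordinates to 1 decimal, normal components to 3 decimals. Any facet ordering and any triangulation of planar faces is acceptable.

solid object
 facet normal -0.943 -0.272 0.190
  outer loop
   vertex 0.9 1.3 3.6
   vertex 0.1 3.1 2.2
   vertex 0.7 0.6 1.6
  endloop
 endfacet
 facet normal -0.279 -0.176 -0.944
  outer loop
   vertex 3.2 3.6 0.3
   vertex 4.0 1.8 0.4
   vertex 0.7 0.6 1.6
  endloop
 endfacet
 facet normal 0.891 0.407 0.199
  outer loop
   vertex 3.2 3.6 0.3
   vertex 3.1 2.6 2.8
   vertex 4.0 1.8 0.4
  endloop
 endfacet
 facet normal -0.447 0.417 0.791
  outer loop
   vertex 1.6 3.0 3.1
   vertex 0.1 3.1 2.2
   vertex 0.9 1.3 3.6
  endloop
 endfacet
 facet normal 0.239 0.182 0.954
  outer loop
   vertex 1.6 3.0 3.1
   vertex 0.9 1.3 3.6
   vertex 3.1 2.6 2.8
  endloop
 endfacet
 facet normal -0.045 0.982 0.185
  outer loop
   vertex 1.6 3.0 3.1
   vertex 3.2 3.6 0.3
   vertex 0.1 3.1 2.2
  endloop
 endfacet
 facet normal 0.307 0.879 0.364
  outer loop
   vertex 1.6 3.0 3.1
   vertex 3.1 2.6 2.8
   vertex 3.2 3.6 0.3
  endloop
 endfacet
 facet normal 0.760 -0.475 0.443
  outer loop
   vertex 3.0 1.6 1.9
   vertex 4.0 1.8 0.4
   vertex 3.1 2.6 2.8
  endloop
 endfacet
 facet normal 0.559 -0.585 0.588
  outer loop
   vertex 3.0 1.6 1.9
   vertex 3.1 2.6 2.8
   vertex 0.9 1.3 3.6
  endloop
 endfacet
 facet normal 0.381 -0.915 0.132
  outer loop
   vertex 3.0 1.6 1.9
   vertex 0.7 0.6 1.6
   vertex 4.0 1.8 0.4
  endloop
 endfacet
 facet normal 0.352 -0.894 0.278
  outer loop
   vertex 3.0 1.6 1.9
   vertex 0.9 1.3 3.6
   vertex 0.7 0.6 1.6
  endloop
 endfacet
 facet normal -0.610 0.043 -0.791
  outer loop
   vertex 1.8 3.3 0.9
   vertex 0.7 0.6 1.6
   vertex 0.1 3.1 2.2
  endloop
 endfacet
 facet normal -0.309 0.914 -0.263
  outer loop
   vertex 1.8 3.3 0.9
   vertex 0.1 3.1 2.2
   vertex 3.2 3.6 0.3
  endloop
 endfacet
 facet normal -0.377 -0.086 -0.922
  outer loop
   vertex 1.8 3.3 0.9
   vertex 3.2 3.6 0.3
   vertex 0.7 0.6 1.6
  endloop
 endfacet
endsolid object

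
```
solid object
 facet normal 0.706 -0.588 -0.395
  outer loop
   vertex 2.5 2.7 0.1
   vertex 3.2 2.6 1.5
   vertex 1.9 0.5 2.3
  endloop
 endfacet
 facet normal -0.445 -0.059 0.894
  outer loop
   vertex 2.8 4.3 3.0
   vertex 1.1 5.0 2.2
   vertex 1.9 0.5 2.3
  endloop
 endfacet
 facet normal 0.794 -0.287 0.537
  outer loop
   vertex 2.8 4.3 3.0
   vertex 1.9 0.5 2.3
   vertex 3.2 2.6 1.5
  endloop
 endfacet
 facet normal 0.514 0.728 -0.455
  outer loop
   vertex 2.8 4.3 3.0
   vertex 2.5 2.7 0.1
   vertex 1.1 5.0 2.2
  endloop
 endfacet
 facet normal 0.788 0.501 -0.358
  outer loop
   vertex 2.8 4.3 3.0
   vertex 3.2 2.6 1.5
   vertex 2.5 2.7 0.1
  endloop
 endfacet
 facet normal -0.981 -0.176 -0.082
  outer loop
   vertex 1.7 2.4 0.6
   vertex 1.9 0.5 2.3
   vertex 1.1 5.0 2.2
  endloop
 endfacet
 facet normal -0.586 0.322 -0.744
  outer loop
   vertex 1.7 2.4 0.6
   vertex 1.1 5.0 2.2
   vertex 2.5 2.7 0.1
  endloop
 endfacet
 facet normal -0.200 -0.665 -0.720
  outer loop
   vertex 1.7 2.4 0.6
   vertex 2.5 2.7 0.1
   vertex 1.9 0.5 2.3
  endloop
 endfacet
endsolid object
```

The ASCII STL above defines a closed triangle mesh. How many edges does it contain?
12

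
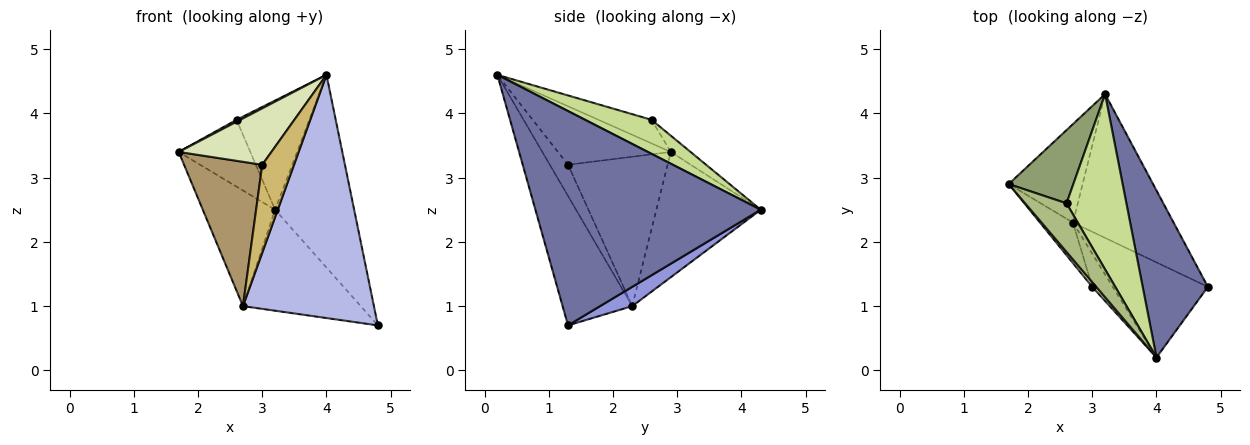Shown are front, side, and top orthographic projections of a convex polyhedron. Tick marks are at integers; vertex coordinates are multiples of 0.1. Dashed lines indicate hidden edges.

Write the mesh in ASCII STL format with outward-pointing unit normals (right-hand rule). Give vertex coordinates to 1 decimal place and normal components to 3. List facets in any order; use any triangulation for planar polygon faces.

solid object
 facet normal 0.907 0.318 0.276
  outer loop
   vertex 4.0 0.2 4.6
   vertex 4.8 1.3 0.7
   vertex 3.2 4.3 2.5
  endloop
 endfacet
 facet normal -0.740 0.512 -0.436
  outer loop
   vertex 2.7 2.3 1.0
   vertex 1.7 2.9 3.4
   vertex 3.2 4.3 2.5
  endloop
 endfacet
 facet normal 0.155 0.568 -0.809
  outer loop
   vertex 2.7 2.3 1.0
   vertex 3.2 4.3 2.5
   vertex 4.8 1.3 0.7
  endloop
 endfacet
 facet normal -0.444 -0.834 -0.326
  outer loop
   vertex 2.7 2.3 1.0
   vertex 4.8 1.3 0.7
   vertex 4.0 0.2 4.6
  endloop
 endfacet
 facet normal -0.183 0.663 0.726
  outer loop
   vertex 2.6 2.6 3.9
   vertex 3.2 4.3 2.5
   vertex 1.7 2.9 3.4
  endloop
 endfacet
 facet normal -0.494 -0.035 0.869
  outer loop
   vertex 2.6 2.6 3.9
   vertex 1.7 2.9 3.4
   vertex 4.0 0.2 4.6
  endloop
 endfacet
 facet normal 0.434 0.476 0.765
  outer loop
   vertex 2.6 2.6 3.9
   vertex 4.0 0.2 4.6
   vertex 3.2 4.3 2.5
  endloop
 endfacet
 facet normal -0.772 -0.634 0.053
  outer loop
   vertex 3.0 1.3 3.2
   vertex 4.0 0.2 4.6
   vertex 1.7 2.9 3.4
  endloop
 endfacet
 facet normal -0.775 -0.608 -0.171
  outer loop
   vertex 3.0 1.3 3.2
   vertex 1.7 2.9 3.4
   vertex 2.7 2.3 1.0
  endloop
 endfacet
 facet normal -0.473 -0.825 -0.310
  outer loop
   vertex 3.0 1.3 3.2
   vertex 2.7 2.3 1.0
   vertex 4.0 0.2 4.6
  endloop
 endfacet
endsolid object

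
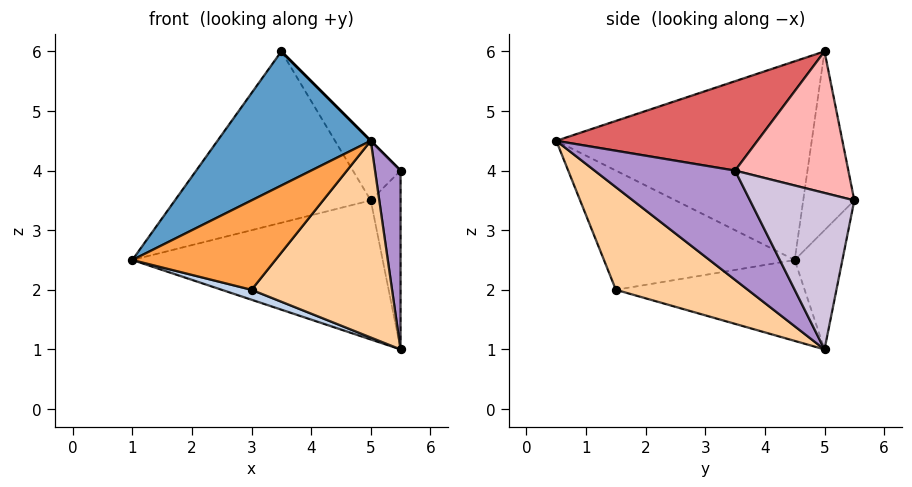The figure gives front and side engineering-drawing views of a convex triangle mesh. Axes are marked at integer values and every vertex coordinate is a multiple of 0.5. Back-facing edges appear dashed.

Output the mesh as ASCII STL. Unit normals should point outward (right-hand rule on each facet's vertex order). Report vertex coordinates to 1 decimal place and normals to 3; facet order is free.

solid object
 facet normal -0.707 -0.424 0.566
  outer loop
   vertex 3.5 5.0 6.0
   vertex 1.0 4.5 2.5
   vertex 5.0 0.5 4.5
  endloop
 endfacet
 facet normal -0.311 -0.049 -0.949
  outer loop
   vertex 3.0 1.5 2.0
   vertex 1.0 4.5 2.5
   vertex 5.5 5.0 1.0
  endloop
 endfacet
 facet normal -0.743 -0.557 0.371
  outer loop
   vertex 3.0 1.5 2.0
   vertex 5.0 0.5 4.5
   vertex 1.0 4.5 2.5
  endloop
 endfacet
 facet normal 0.524 -0.558 -0.643
  outer loop
   vertex 3.0 1.5 2.0
   vertex 5.5 5.0 1.0
   vertex 5.0 0.5 4.5
  endloop
 endfacet
 facet normal -0.182 0.957 -0.228
  outer loop
   vertex 5.0 5.5 3.5
   vertex 5.5 5.0 1.0
   vertex 1.0 4.5 2.5
  endloop
 endfacet
 facet normal -0.252 0.967 0.042
  outer loop
   vertex 5.0 5.5 3.5
   vertex 1.0 4.5 2.5
   vertex 3.5 5.0 6.0
  endloop
 endfacet
 facet normal 0.707 0.000 0.707
  outer loop
   vertex 5.5 3.5 4.0
   vertex 3.5 5.0 6.0
   vertex 5.0 0.5 4.5
  endloop
 endfacet
 facet normal 0.780 0.328 0.533
  outer loop
   vertex 5.5 3.5 4.0
   vertex 5.0 5.5 3.5
   vertex 3.5 5.0 6.0
  endloop
 endfacet
 facet normal 0.980 -0.178 -0.089
  outer loop
   vertex 5.5 3.5 4.0
   vertex 5.0 0.5 4.5
   vertex 5.5 5.0 1.0
  endloop
 endfacet
 facet normal 0.953 0.272 0.136
  outer loop
   vertex 5.5 3.5 4.0
   vertex 5.5 5.0 1.0
   vertex 5.0 5.5 3.5
  endloop
 endfacet
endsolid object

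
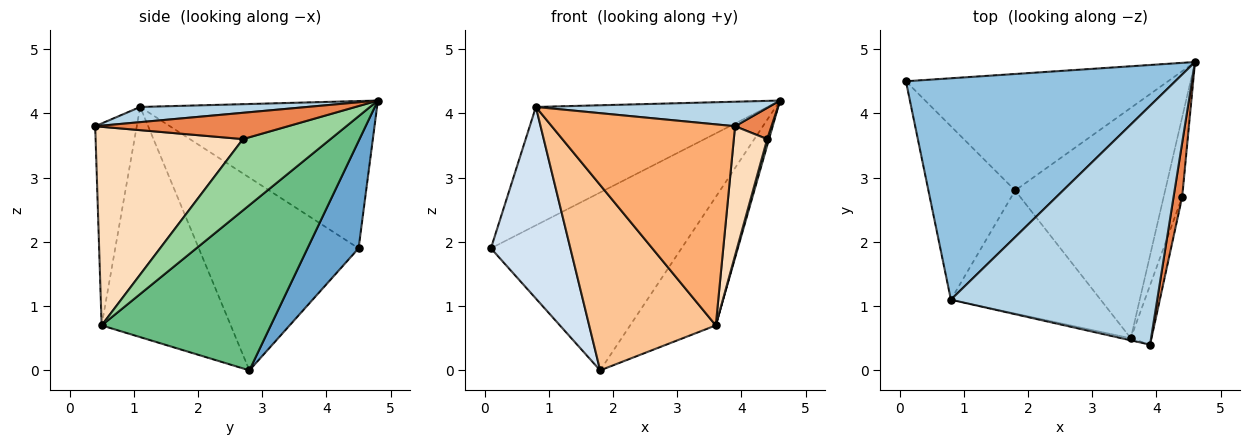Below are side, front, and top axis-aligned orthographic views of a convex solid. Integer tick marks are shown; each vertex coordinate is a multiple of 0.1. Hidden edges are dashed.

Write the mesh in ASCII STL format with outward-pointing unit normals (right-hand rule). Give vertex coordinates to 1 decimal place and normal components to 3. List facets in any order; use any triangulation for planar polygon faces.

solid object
 facet normal 0.219 0.816 -0.535
  outer loop
   vertex 1.8 2.8 0.0
   vertex 0.1 4.5 1.9
   vertex 4.6 4.8 4.2
  endloop
 endfacet
 facet normal -0.434 0.425 0.794
  outer loop
   vertex 0.8 1.1 4.1
   vertex 4.6 4.8 4.2
   vertex 0.1 4.5 1.9
  endloop
 endfacet
 facet normal 0.073 -0.102 0.992
  outer loop
   vertex 0.8 1.1 4.1
   vertex 3.9 0.4 3.8
   vertex 4.6 4.8 4.2
  endloop
 endfacet
 facet normal -0.831 -0.413 -0.374
  outer loop
   vertex 0.8 1.1 4.1
   vertex 0.1 4.5 1.9
   vertex 1.8 2.8 0.0
  endloop
 endfacet
 facet normal 0.935 -0.177 0.307
  outer loop
   vertex 4.4 2.7 3.6
   vertex 4.6 4.8 4.2
   vertex 3.9 0.4 3.8
  endloop
 endfacet
 facet normal -0.221 -0.975 -0.010
  outer loop
   vertex 3.6 0.5 0.7
   vertex 3.9 0.4 3.8
   vertex 0.8 1.1 4.1
  endloop
 endfacet
 facet normal -0.648 -0.635 -0.421
  outer loop
   vertex 3.6 0.5 0.7
   vertex 0.8 1.1 4.1
   vertex 1.8 2.8 0.0
  endloop
 endfacet
 facet normal 0.970 -0.220 -0.101
  outer loop
   vertex 3.6 0.5 0.7
   vertex 4.4 2.7 3.6
   vertex 3.9 0.4 3.8
  endloop
 endfacet
 facet normal 0.693 0.351 -0.629
  outer loop
   vertex 3.6 0.5 0.7
   vertex 1.8 2.8 0.0
   vertex 4.6 4.8 4.2
  endloop
 endfacet
 facet normal 0.968 -0.020 -0.252
  outer loop
   vertex 3.6 0.5 0.7
   vertex 4.6 4.8 4.2
   vertex 4.4 2.7 3.6
  endloop
 endfacet
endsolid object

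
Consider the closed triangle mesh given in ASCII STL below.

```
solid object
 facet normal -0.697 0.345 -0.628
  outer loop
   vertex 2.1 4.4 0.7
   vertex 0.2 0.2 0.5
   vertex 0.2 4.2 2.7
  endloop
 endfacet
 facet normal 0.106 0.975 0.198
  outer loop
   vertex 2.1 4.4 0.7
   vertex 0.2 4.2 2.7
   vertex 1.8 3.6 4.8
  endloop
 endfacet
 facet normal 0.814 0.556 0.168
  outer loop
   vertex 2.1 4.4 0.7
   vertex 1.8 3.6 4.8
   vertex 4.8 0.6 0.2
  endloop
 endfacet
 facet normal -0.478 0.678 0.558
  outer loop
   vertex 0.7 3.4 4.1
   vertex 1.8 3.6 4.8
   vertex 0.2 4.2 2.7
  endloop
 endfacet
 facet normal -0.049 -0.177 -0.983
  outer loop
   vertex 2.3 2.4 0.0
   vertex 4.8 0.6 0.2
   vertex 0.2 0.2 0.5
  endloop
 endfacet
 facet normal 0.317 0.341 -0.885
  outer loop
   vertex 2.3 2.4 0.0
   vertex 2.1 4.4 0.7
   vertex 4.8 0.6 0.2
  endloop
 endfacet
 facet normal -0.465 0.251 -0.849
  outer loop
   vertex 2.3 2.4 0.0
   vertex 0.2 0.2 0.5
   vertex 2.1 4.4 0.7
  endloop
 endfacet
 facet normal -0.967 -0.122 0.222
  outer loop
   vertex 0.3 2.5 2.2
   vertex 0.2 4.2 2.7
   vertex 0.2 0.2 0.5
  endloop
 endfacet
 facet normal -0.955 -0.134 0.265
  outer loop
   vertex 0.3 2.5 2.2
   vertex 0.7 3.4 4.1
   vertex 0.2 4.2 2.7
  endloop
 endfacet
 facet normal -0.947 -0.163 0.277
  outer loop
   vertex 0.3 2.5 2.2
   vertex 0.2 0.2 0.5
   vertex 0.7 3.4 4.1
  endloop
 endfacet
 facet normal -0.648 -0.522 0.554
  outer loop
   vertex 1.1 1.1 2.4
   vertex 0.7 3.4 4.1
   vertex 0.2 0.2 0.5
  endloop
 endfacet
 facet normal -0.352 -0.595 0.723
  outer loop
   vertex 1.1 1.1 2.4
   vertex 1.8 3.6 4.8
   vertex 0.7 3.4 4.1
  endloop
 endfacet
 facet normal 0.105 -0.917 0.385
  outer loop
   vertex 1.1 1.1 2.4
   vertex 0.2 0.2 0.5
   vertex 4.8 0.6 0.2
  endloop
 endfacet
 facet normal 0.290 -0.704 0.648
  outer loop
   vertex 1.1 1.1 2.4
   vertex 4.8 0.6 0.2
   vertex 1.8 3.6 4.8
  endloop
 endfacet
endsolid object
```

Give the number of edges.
21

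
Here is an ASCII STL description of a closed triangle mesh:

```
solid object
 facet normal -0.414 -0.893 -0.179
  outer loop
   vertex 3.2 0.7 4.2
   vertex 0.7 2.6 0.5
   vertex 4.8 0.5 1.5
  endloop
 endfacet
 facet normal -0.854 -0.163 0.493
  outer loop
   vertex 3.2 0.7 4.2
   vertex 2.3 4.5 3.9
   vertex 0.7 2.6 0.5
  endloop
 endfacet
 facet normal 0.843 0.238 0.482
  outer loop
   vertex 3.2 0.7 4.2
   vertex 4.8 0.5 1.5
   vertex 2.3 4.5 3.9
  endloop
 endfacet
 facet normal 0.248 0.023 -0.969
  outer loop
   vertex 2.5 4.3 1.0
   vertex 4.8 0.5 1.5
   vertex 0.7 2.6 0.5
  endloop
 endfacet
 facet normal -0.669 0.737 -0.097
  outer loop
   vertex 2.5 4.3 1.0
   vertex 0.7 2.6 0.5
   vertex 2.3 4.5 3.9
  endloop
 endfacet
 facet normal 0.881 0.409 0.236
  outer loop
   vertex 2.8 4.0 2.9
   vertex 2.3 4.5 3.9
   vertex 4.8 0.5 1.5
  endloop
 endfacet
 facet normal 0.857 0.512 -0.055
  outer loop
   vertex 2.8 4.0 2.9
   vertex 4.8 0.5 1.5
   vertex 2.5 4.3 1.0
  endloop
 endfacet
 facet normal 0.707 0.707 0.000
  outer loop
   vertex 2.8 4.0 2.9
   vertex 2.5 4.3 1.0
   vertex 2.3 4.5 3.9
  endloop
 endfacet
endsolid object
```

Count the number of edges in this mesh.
12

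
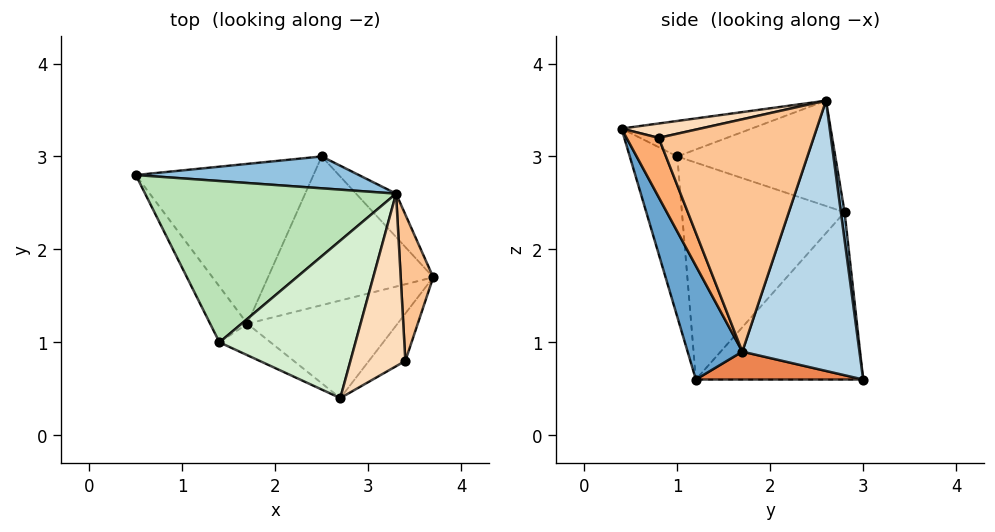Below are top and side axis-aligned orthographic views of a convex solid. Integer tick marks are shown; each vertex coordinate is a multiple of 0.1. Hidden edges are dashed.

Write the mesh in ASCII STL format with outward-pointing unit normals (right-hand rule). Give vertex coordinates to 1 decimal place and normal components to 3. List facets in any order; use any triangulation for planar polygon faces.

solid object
 facet normal 0.277 -0.888 -0.366
  outer loop
   vertex 1.7 1.2 0.6
   vertex 3.7 1.7 0.9
   vertex 2.7 0.4 3.3
  endloop
 endfacet
 facet normal 0.016 0.992 0.128
  outer loop
   vertex 2.5 3.0 0.6
   vertex 0.5 2.8 2.4
   vertex 3.3 2.6 3.6
  endloop
 endfacet
 facet normal 0.743 0.660 -0.110
  outer loop
   vertex 2.5 3.0 0.6
   vertex 3.3 2.6 3.6
   vertex 3.7 1.7 0.9
  endloop
 endfacet
 facet normal -0.656 0.291 -0.696
  outer loop
   vertex 2.5 3.0 0.6
   vertex 1.7 1.2 0.6
   vertex 0.5 2.8 2.4
  endloop
 endfacet
 facet normal 0.166 -0.074 -0.983
  outer loop
   vertex 2.5 3.0 0.6
   vertex 3.7 1.7 0.9
   vertex 1.7 1.2 0.6
  endloop
 endfacet
 facet normal 0.447 -0.851 -0.275
  outer loop
   vertex 3.4 0.8 3.2
   vertex 2.7 0.4 3.3
   vertex 3.7 1.7 0.9
  endloop
 endfacet
 facet normal 0.990 0.024 0.139
  outer loop
   vertex 3.4 0.8 3.2
   vertex 3.7 1.7 0.9
   vertex 3.3 2.6 3.6
  endloop
 endfacet
 facet normal 0.248 -0.197 0.949
  outer loop
   vertex 3.4 0.8 3.2
   vertex 3.3 2.6 3.6
   vertex 2.7 0.4 3.3
  endloop
 endfacet
 facet normal -0.864 -0.481 -0.148
  outer loop
   vertex 1.4 1.0 3.0
   vertex 0.5 2.8 2.4
   vertex 1.7 1.2 0.6
  endloop
 endfacet
 facet normal -0.392 -0.912 -0.125
  outer loop
   vertex 1.4 1.0 3.0
   vertex 1.7 1.2 0.6
   vertex 2.7 0.4 3.3
  endloop
 endfacet
 facet normal -0.385 0.113 0.916
  outer loop
   vertex 1.4 1.0 3.0
   vertex 3.3 2.6 3.6
   vertex 0.5 2.8 2.4
  endloop
 endfacet
 facet normal -0.252 -0.063 0.966
  outer loop
   vertex 1.4 1.0 3.0
   vertex 2.7 0.4 3.3
   vertex 3.3 2.6 3.6
  endloop
 endfacet
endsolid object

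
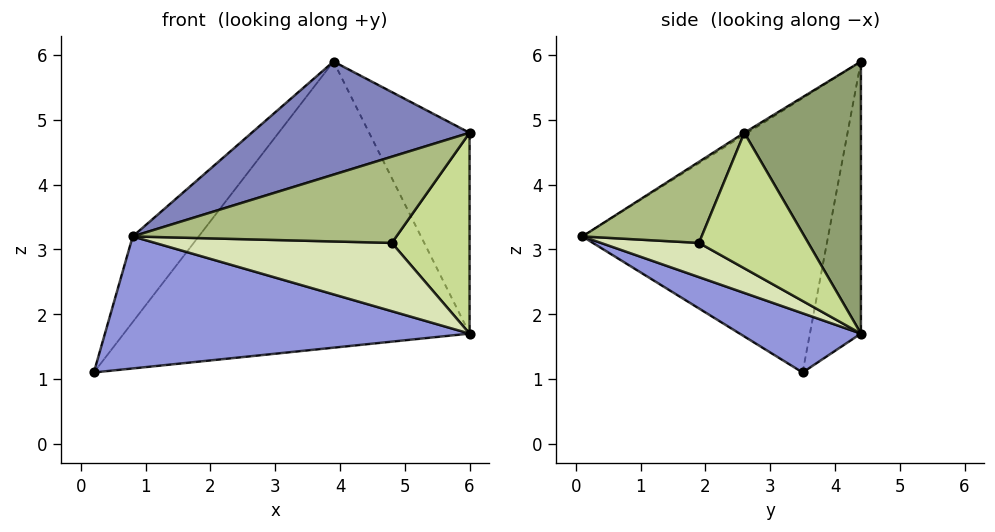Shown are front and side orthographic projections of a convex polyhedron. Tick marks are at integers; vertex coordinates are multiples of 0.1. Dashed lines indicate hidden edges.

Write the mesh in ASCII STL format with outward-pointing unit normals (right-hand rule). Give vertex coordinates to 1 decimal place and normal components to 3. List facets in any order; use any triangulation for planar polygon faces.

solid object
 facet normal -0.793 0.213 0.571
  outer loop
   vertex 3.9 4.4 5.9
   vertex 0.2 3.5 1.1
   vertex 0.8 0.1 3.2
  endloop
 endfacet
 facet normal -0.008 -0.528 0.849
  outer loop
   vertex 3.9 4.4 5.9
   vertex 0.8 0.1 3.2
   vertex 6.0 2.6 4.8
  endloop
 endfacet
 facet normal 0.165 -0.497 -0.852
  outer loop
   vertex 6.0 4.4 1.7
   vertex 0.8 0.1 3.2
   vertex 0.2 3.5 1.1
  endloop
 endfacet
 facet normal -0.146 0.987 -0.073
  outer loop
   vertex 6.0 4.4 1.7
   vertex 0.2 3.5 1.1
   vertex 3.9 4.4 5.9
  endloop
 endfacet
 facet normal 0.709 0.610 0.354
  outer loop
   vertex 6.0 4.4 1.7
   vertex 3.9 4.4 5.9
   vertex 6.0 2.6 4.8
  endloop
 endfacet
 facet normal 0.411 -0.908 0.084
  outer loop
   vertex 4.8 1.9 3.1
   vertex 6.0 2.6 4.8
   vertex 0.8 0.1 3.2
  endloop
 endfacet
 facet normal 0.772 -0.549 -0.319
  outer loop
   vertex 4.8 1.9 3.1
   vertex 6.0 4.4 1.7
   vertex 6.0 2.6 4.8
  endloop
 endfacet
 facet normal 0.231 -0.557 -0.797
  outer loop
   vertex 4.8 1.9 3.1
   vertex 0.8 0.1 3.2
   vertex 6.0 4.4 1.7
  endloop
 endfacet
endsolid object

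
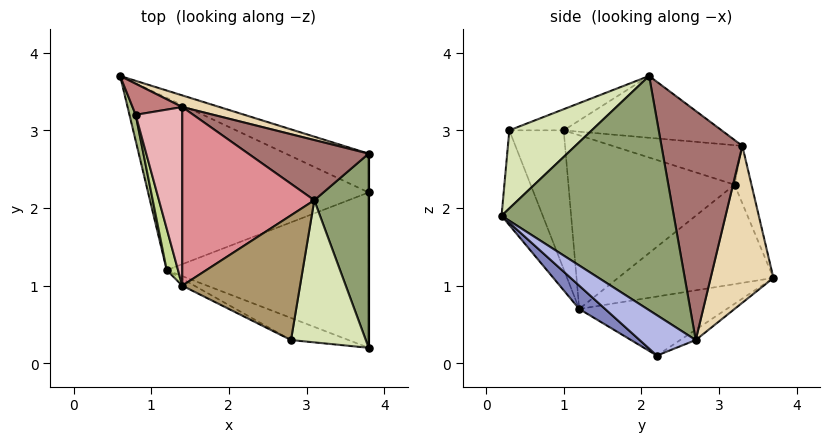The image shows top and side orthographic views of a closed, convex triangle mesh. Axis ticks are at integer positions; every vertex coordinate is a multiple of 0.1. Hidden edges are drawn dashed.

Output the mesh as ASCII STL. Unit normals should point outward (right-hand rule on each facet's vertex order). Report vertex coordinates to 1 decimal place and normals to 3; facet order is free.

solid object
 facet normal -0.257 0.092 -0.962
  outer loop
   vertex 1.2 1.2 0.7
   vertex 0.6 3.7 1.1
   vertex 3.8 2.2 0.1
  endloop
 endfacet
 facet normal 0.085 -0.667 -0.741
  outer loop
   vertex 1.2 1.2 0.7
   vertex 3.8 2.2 0.1
   vertex 3.8 0.2 1.9
  endloop
 endfacet
 facet normal -0.115 0.369 -0.922
  outer loop
   vertex 3.8 2.7 0.3
   vertex 3.8 2.2 0.1
   vertex 0.6 3.7 1.1
  endloop
 endfacet
 facet normal 1.000 0.000 0.000
  outer loop
   vertex 3.8 2.7 0.3
   vertex 3.8 0.2 1.9
   vertex 3.8 2.2 0.1
  endloop
 endfacet
 facet normal 0.964 0.143 0.224
  outer loop
   vertex 3.8 2.7 0.3
   vertex 3.1 2.1 3.7
   vertex 3.8 0.2 1.9
  endloop
 endfacet
 facet normal -0.968 -0.242 0.061
  outer loop
   vertex 0.8 3.2 2.3
   vertex 0.6 3.7 1.1
   vertex 1.2 1.2 0.7
  endloop
 endfacet
 facet normal -0.968 -0.244 0.063
  outer loop
   vertex 0.8 3.2 2.3
   vertex 1.2 1.2 0.7
   vertex 1.4 1.0 3.0
  endloop
 endfacet
 facet normal 0.673 -0.363 0.645
  outer loop
   vertex 2.8 0.3 3.0
   vertex 3.8 0.2 1.9
   vertex 3.1 2.1 3.7
  endloop
 endfacet
 facet normal -0.167 -0.333 0.928
  outer loop
   vertex 2.8 0.3 3.0
   vertex 3.1 2.1 3.7
   vertex 1.4 1.0 3.0
  endloop
 endfacet
 facet normal -0.283 -0.943 -0.172
  outer loop
   vertex 2.8 0.3 3.0
   vertex 1.2 1.2 0.7
   vertex 3.8 0.2 1.9
  endloop
 endfacet
 facet normal -0.447 -0.894 -0.039
  outer loop
   vertex 2.8 0.3 3.0
   vertex 1.4 1.0 3.0
   vertex 1.2 1.2 0.7
  endloop
 endfacet
 facet normal 0.314 0.946 0.075
  outer loop
   vertex 1.4 3.3 2.8
   vertex 3.8 2.7 0.3
   vertex 0.6 3.7 1.1
  endloop
 endfacet
 facet normal 0.469 0.848 0.246
  outer loop
   vertex 1.4 3.3 2.8
   vertex 3.1 2.1 3.7
   vertex 3.8 2.7 0.3
  endloop
 endfacet
 facet normal -0.469 0.785 0.405
  outer loop
   vertex 1.4 3.3 2.8
   vertex 0.6 3.7 1.1
   vertex 0.8 3.2 2.3
  endloop
 endfacet
 facet normal -0.423 0.079 0.903
  outer loop
   vertex 1.4 3.3 2.8
   vertex 1.4 1.0 3.0
   vertex 3.1 2.1 3.7
  endloop
 endfacet
 facet normal -0.645 0.066 0.761
  outer loop
   vertex 1.4 3.3 2.8
   vertex 0.8 3.2 2.3
   vertex 1.4 1.0 3.0
  endloop
 endfacet
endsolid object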